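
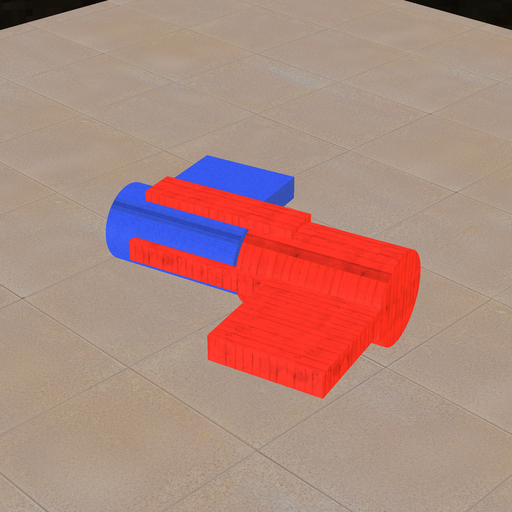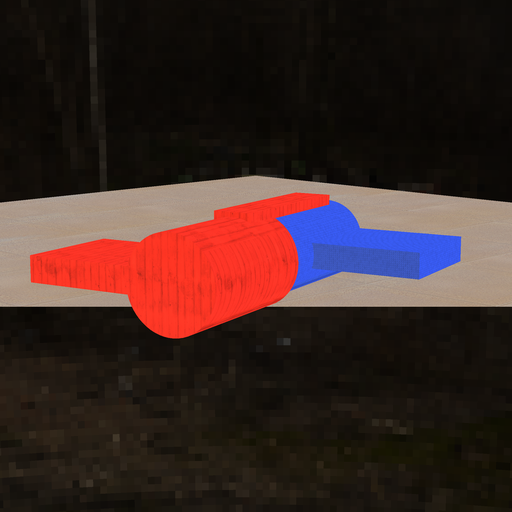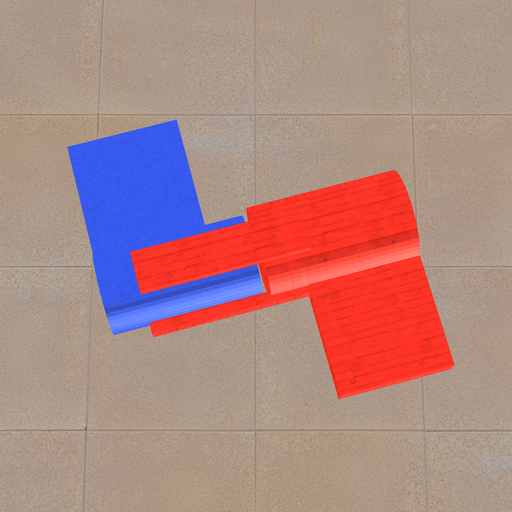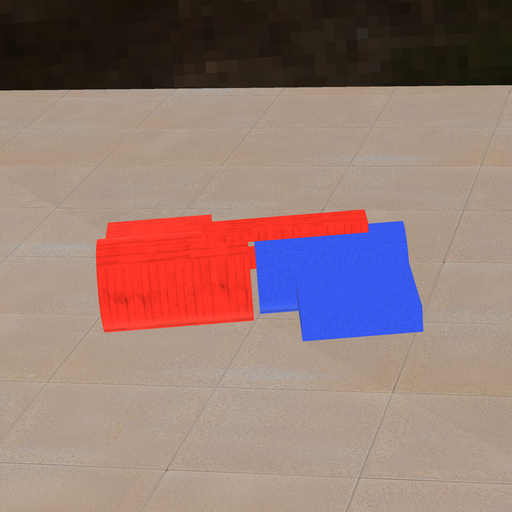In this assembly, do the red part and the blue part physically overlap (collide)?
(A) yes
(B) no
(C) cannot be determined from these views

(B) no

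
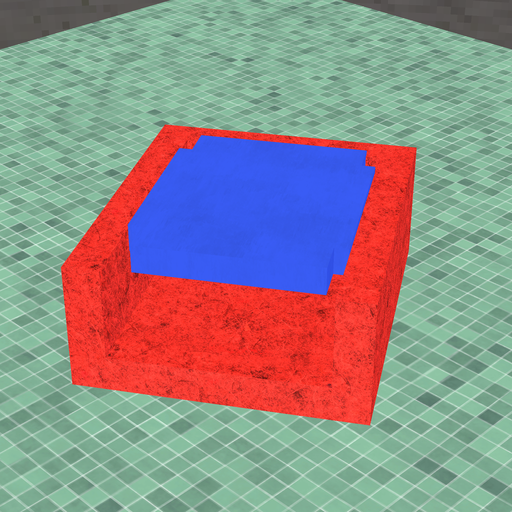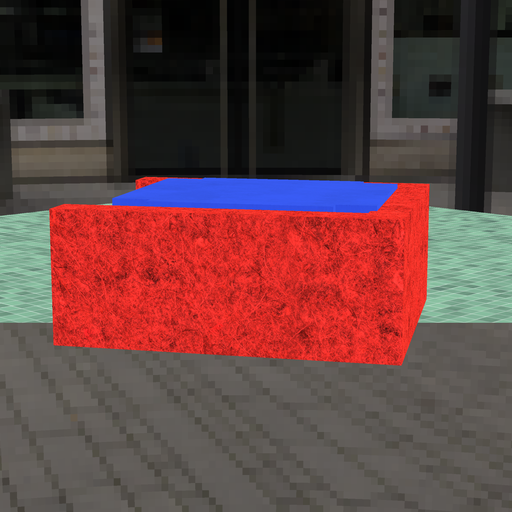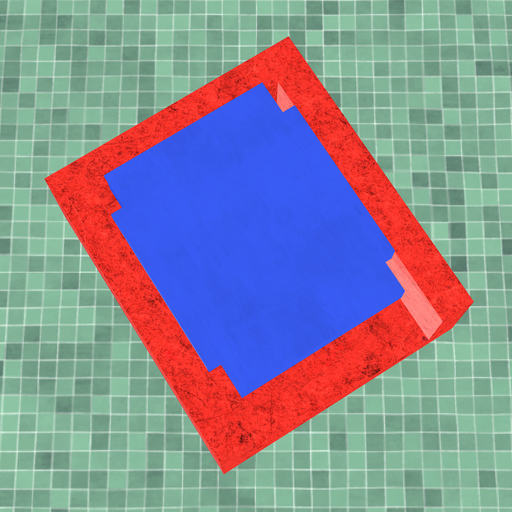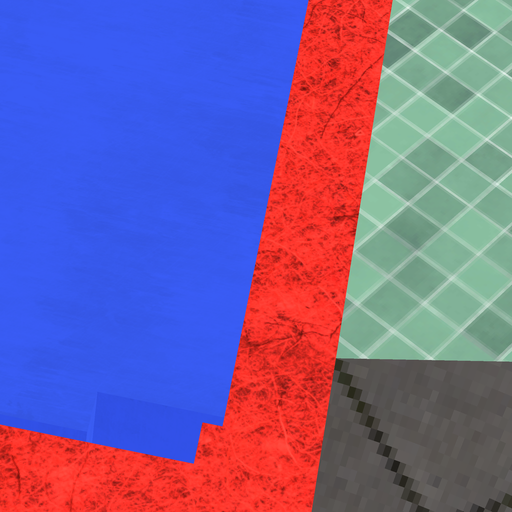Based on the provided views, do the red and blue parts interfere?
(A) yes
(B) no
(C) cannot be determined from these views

(A) yes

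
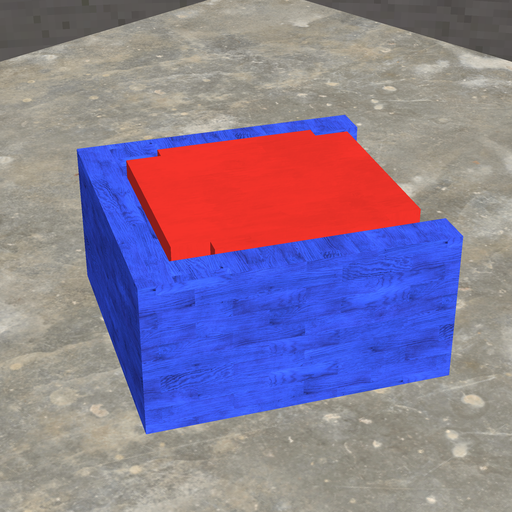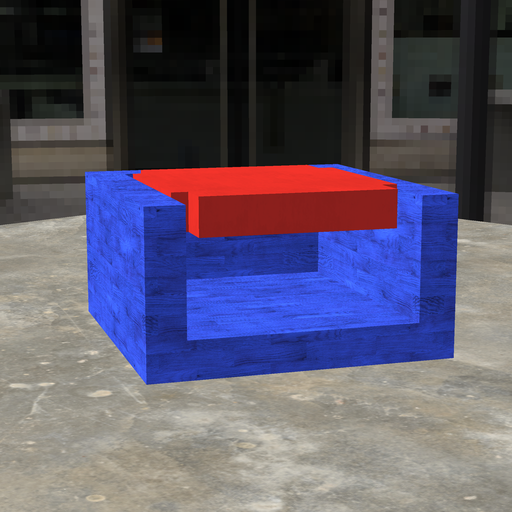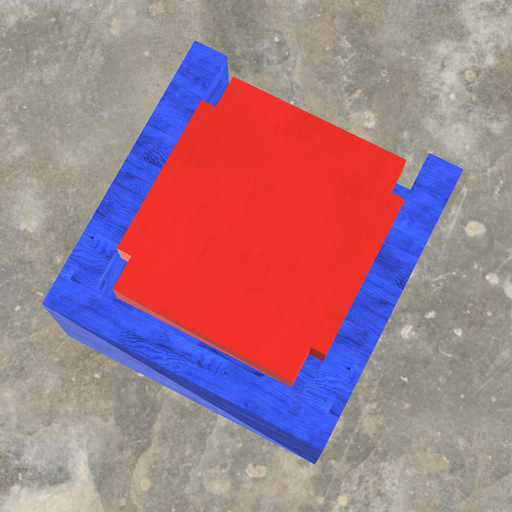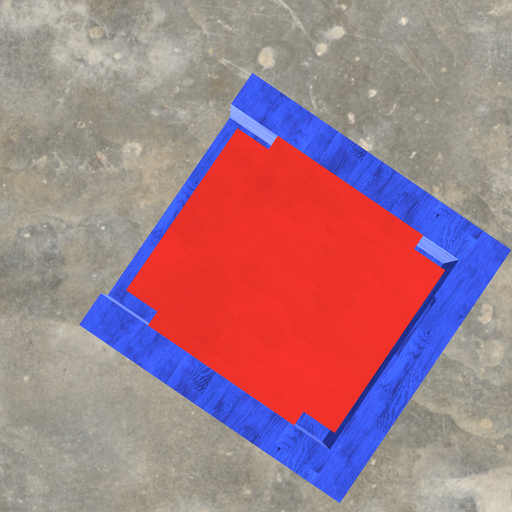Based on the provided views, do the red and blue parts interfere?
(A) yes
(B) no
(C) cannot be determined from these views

(B) no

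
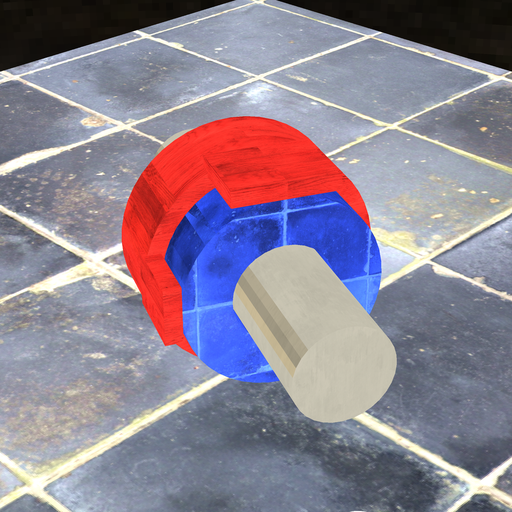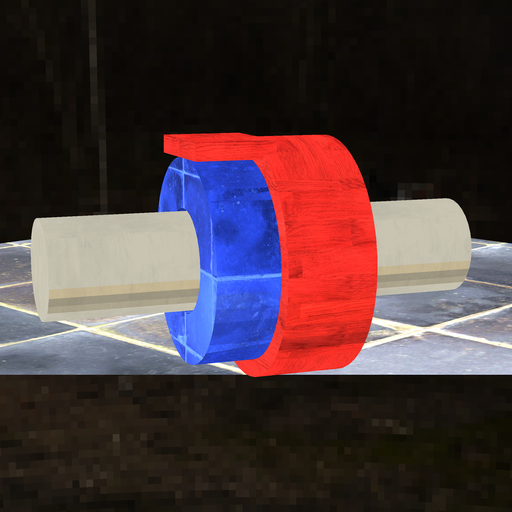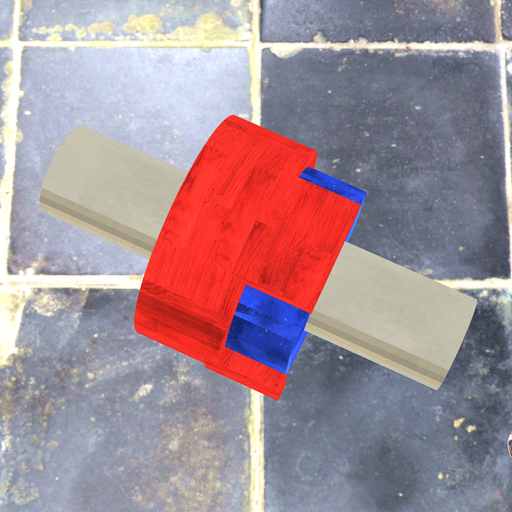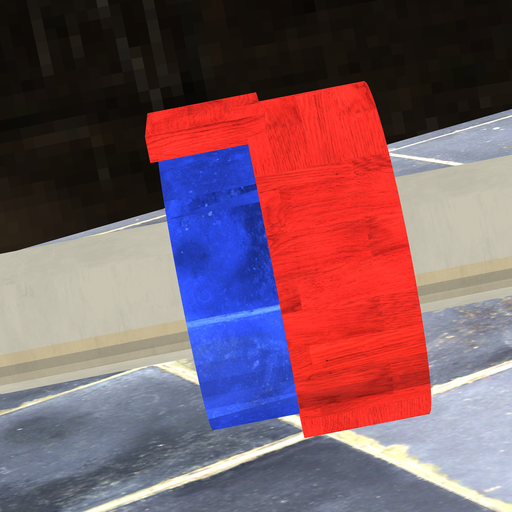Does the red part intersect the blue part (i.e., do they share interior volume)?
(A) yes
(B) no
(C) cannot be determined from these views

(A) yes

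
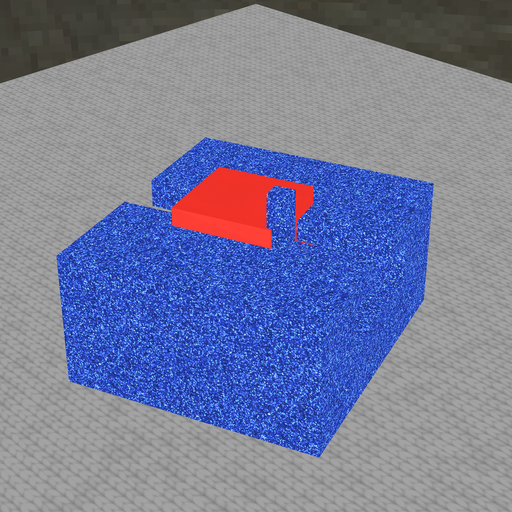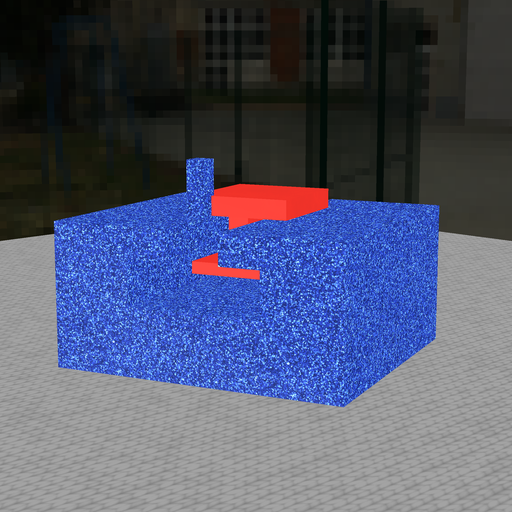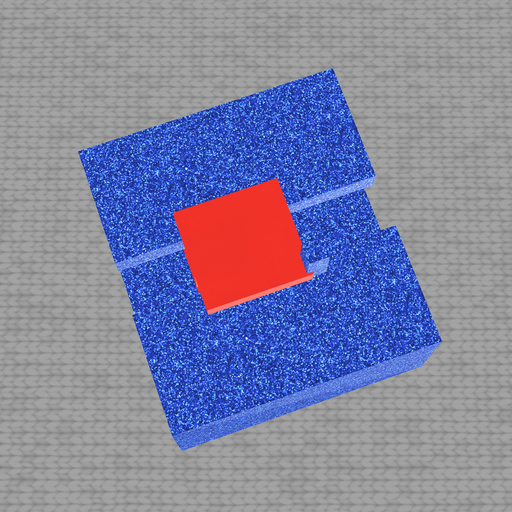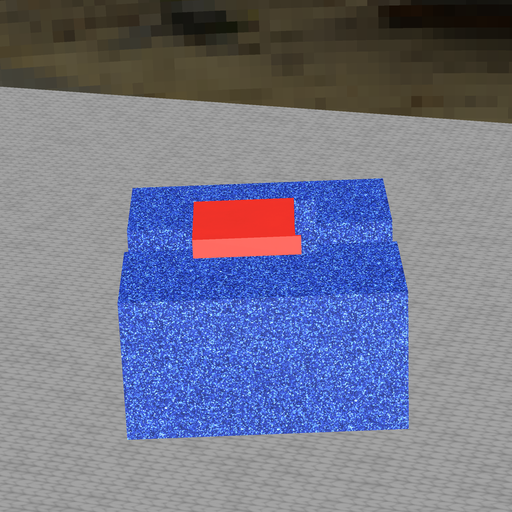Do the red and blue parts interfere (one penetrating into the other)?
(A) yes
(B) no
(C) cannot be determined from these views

(A) yes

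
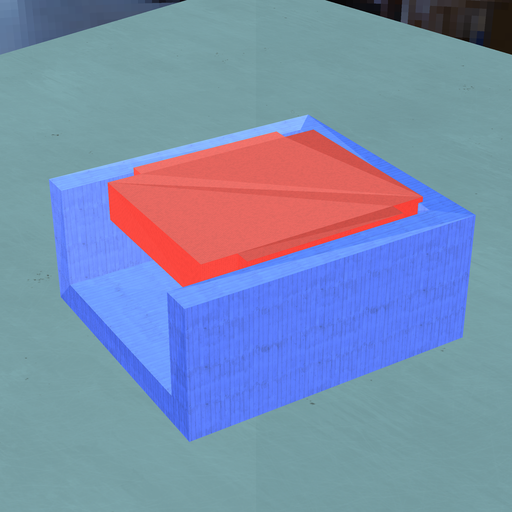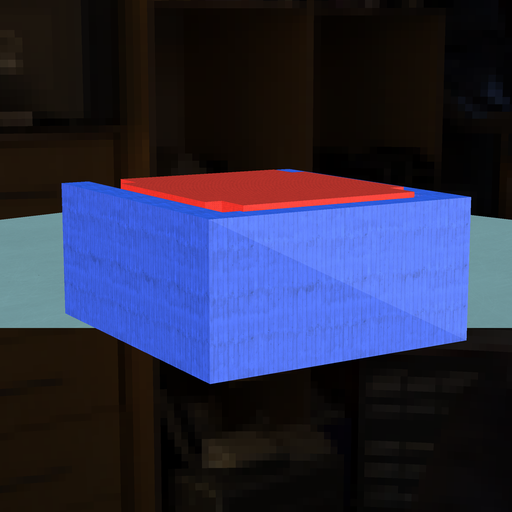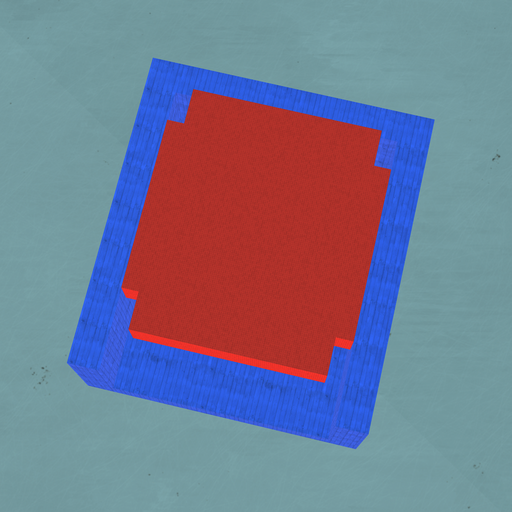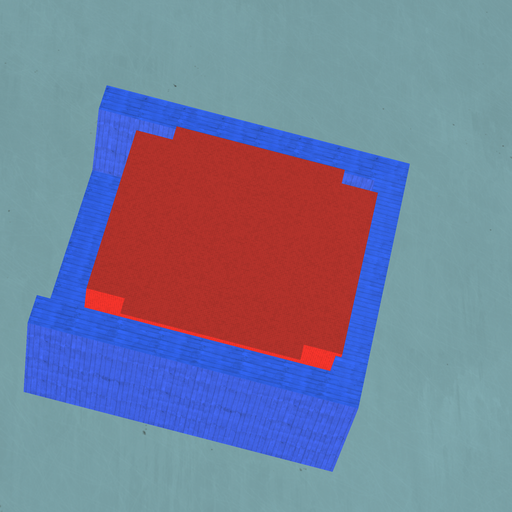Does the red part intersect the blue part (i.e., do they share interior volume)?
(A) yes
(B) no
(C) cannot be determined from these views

(A) yes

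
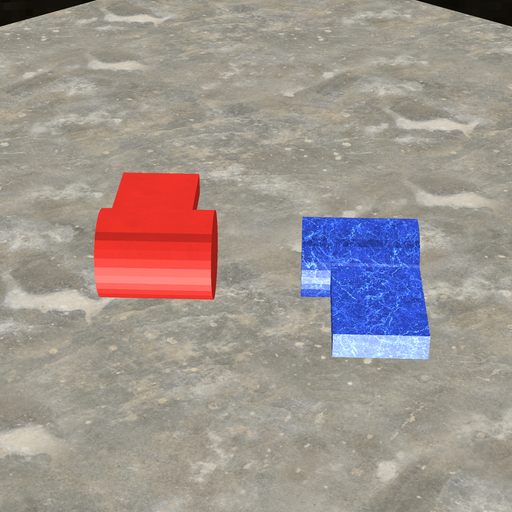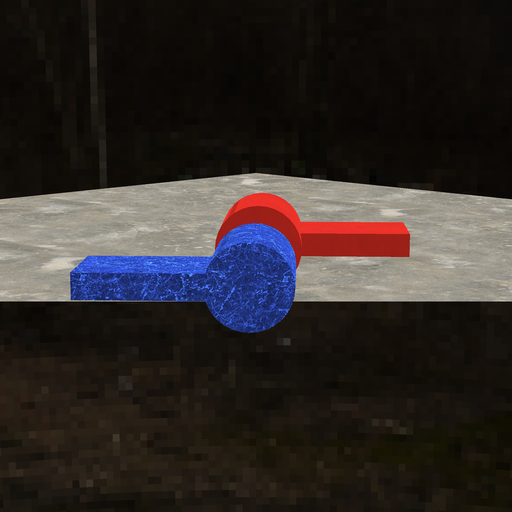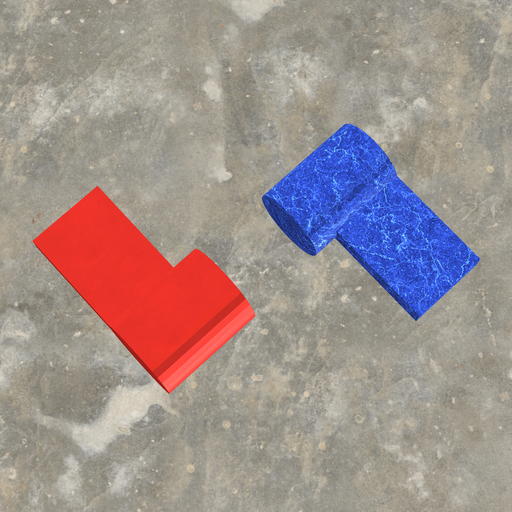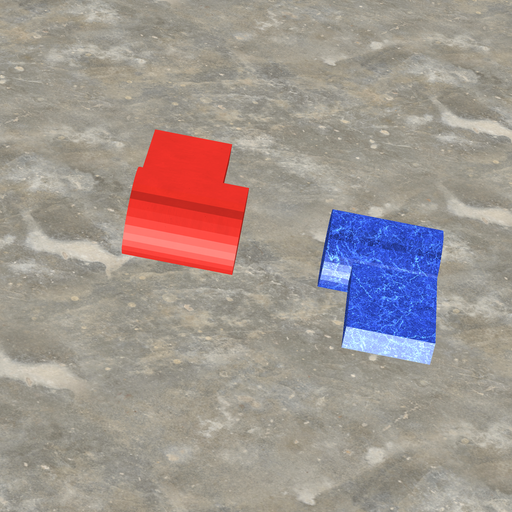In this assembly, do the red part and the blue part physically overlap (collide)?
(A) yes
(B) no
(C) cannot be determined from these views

(B) no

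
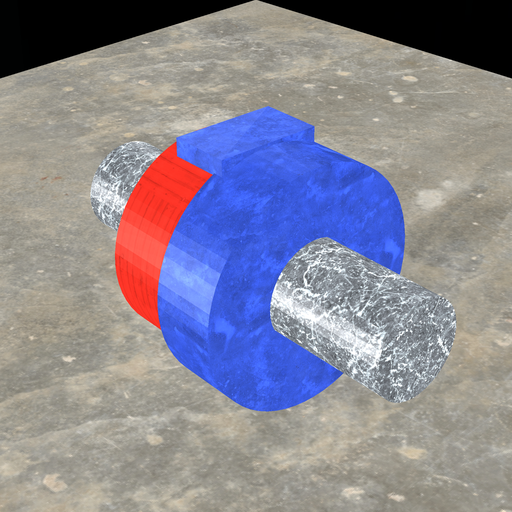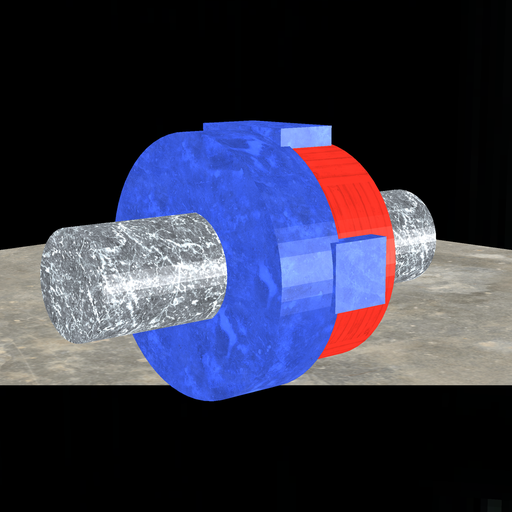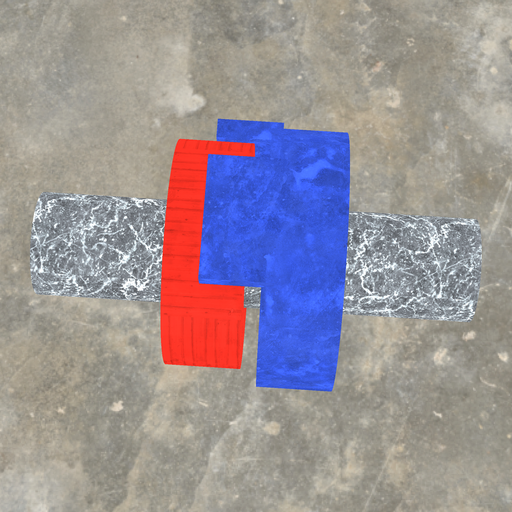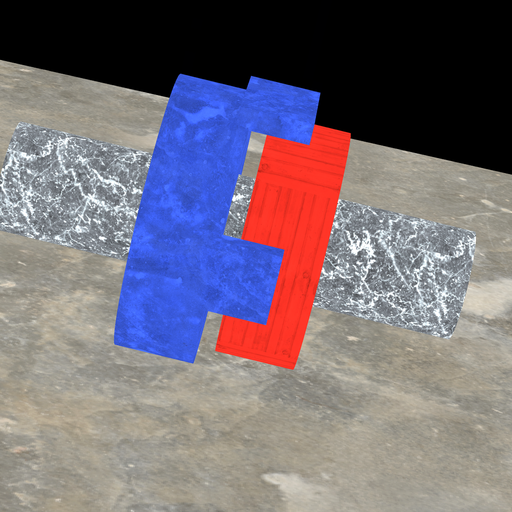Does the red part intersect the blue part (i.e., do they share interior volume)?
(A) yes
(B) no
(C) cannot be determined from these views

(B) no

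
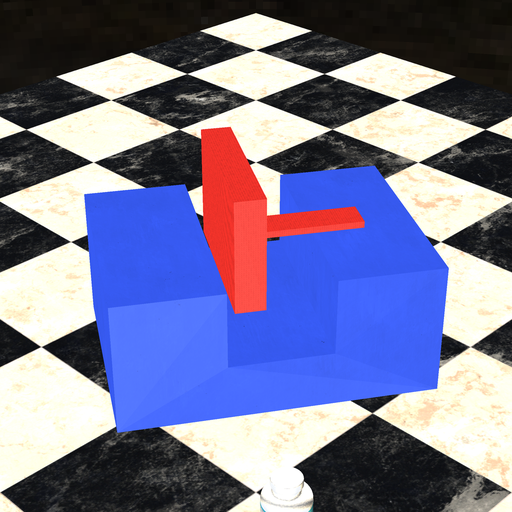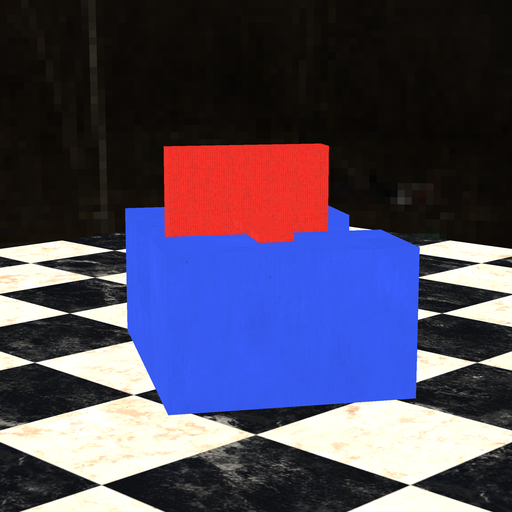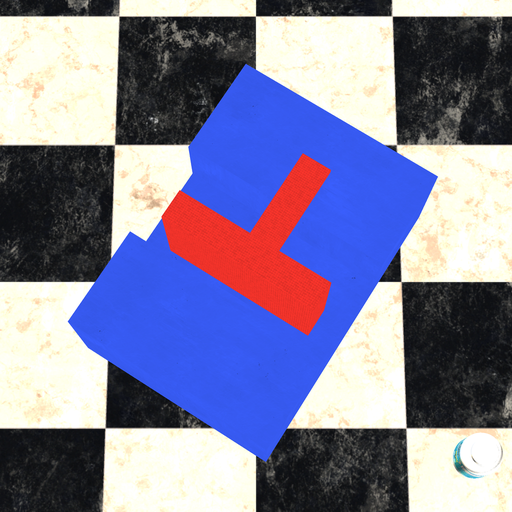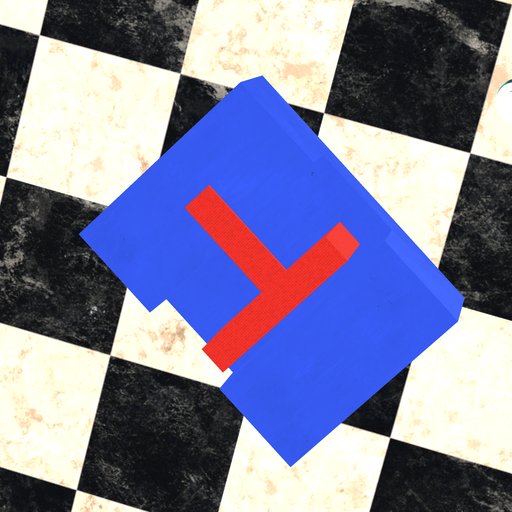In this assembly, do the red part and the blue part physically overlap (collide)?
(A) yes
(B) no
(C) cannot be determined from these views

(B) no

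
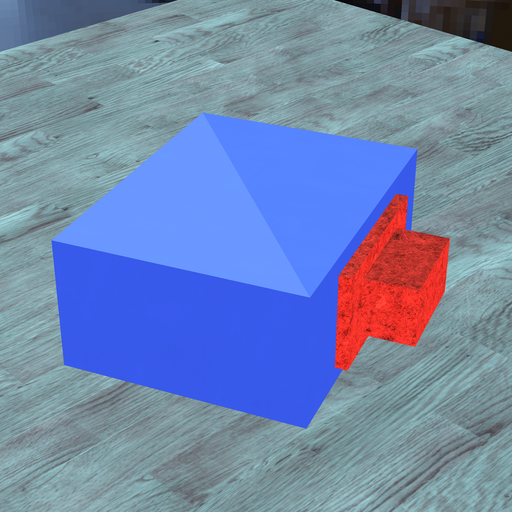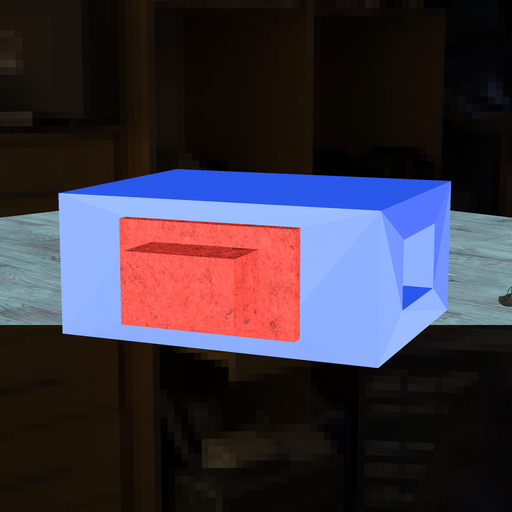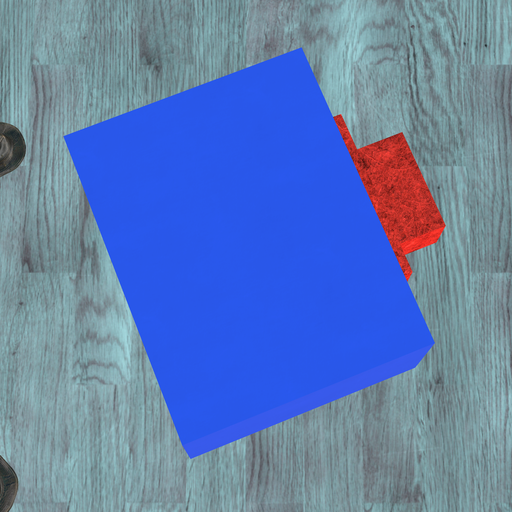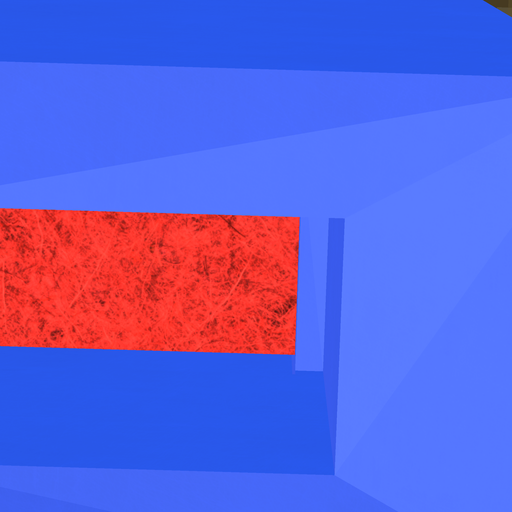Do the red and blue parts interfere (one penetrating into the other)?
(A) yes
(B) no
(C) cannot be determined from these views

(A) yes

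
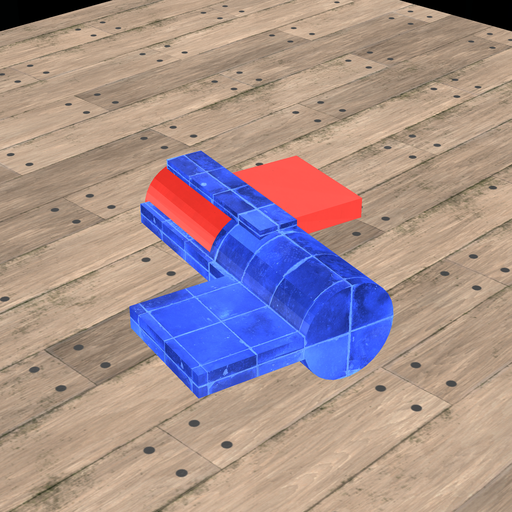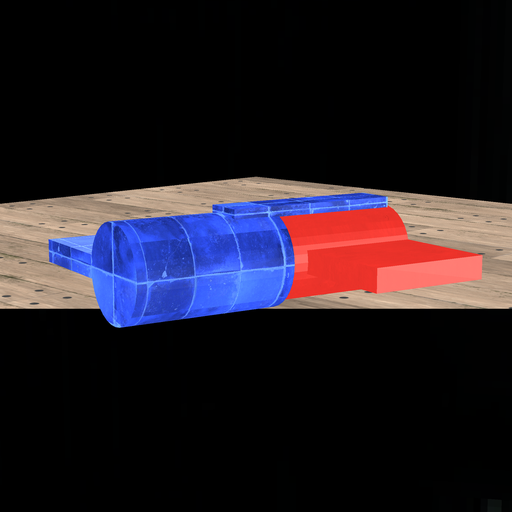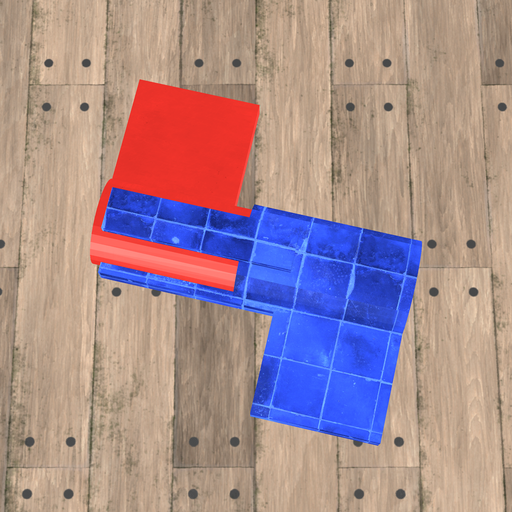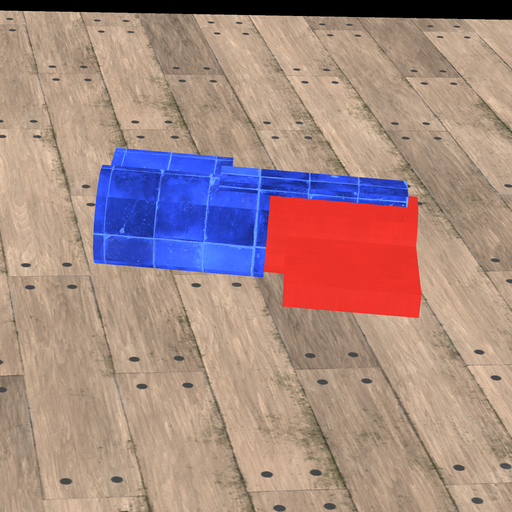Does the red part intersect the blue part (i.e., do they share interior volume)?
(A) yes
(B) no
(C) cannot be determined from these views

(A) yes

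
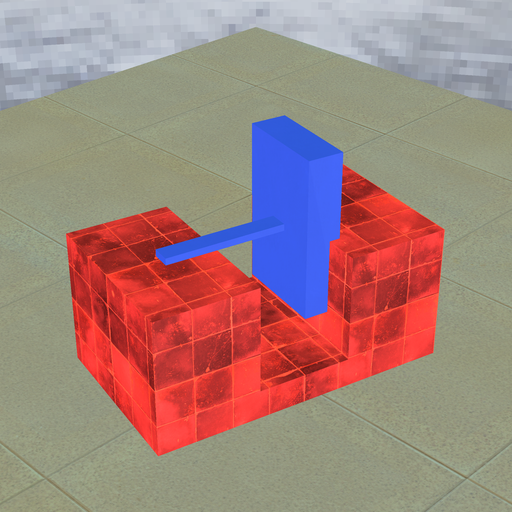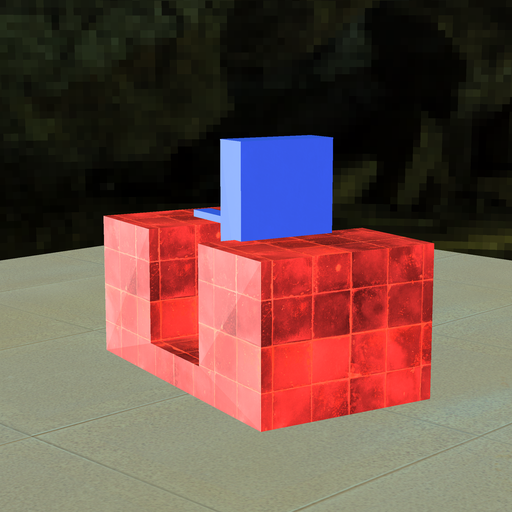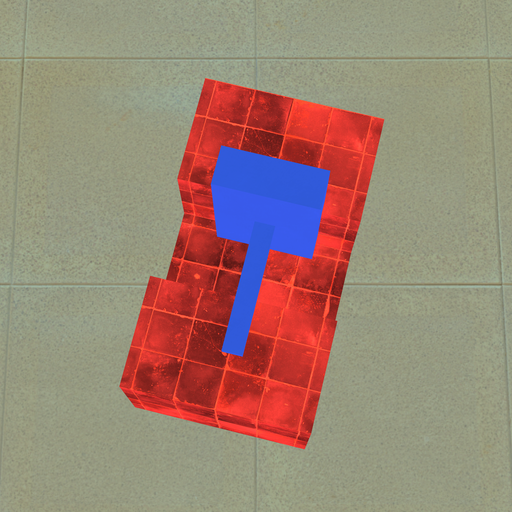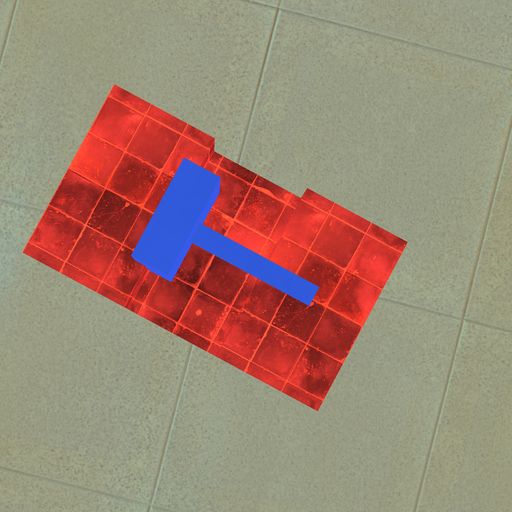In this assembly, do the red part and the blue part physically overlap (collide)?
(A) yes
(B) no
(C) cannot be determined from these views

(A) yes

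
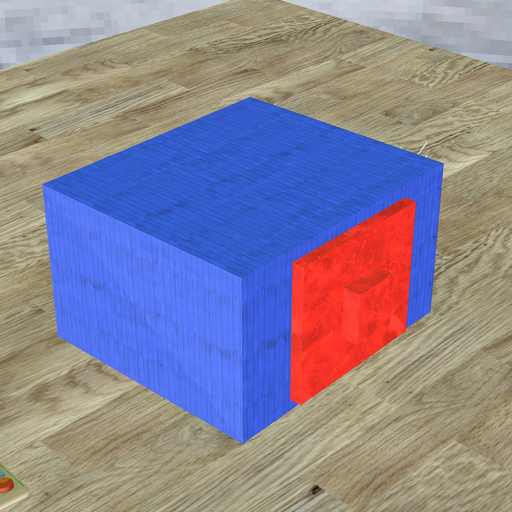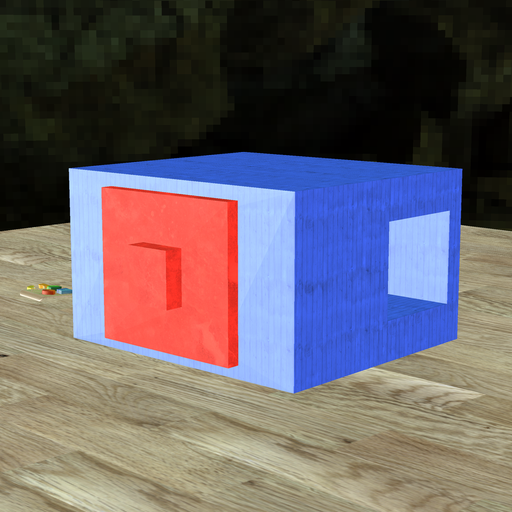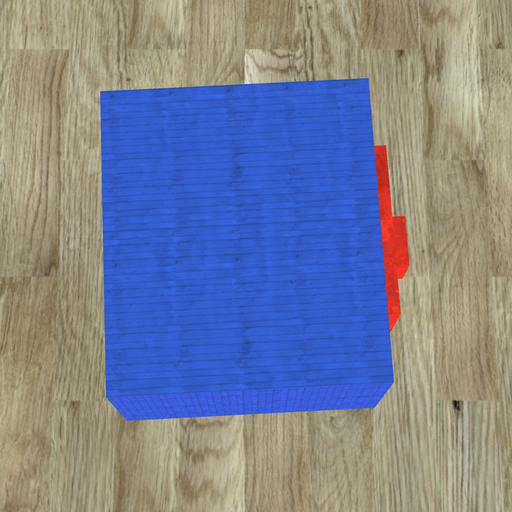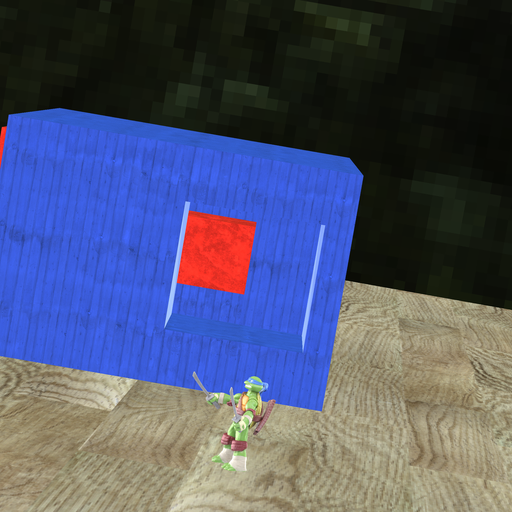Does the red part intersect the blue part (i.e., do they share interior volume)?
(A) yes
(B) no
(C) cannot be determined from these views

(A) yes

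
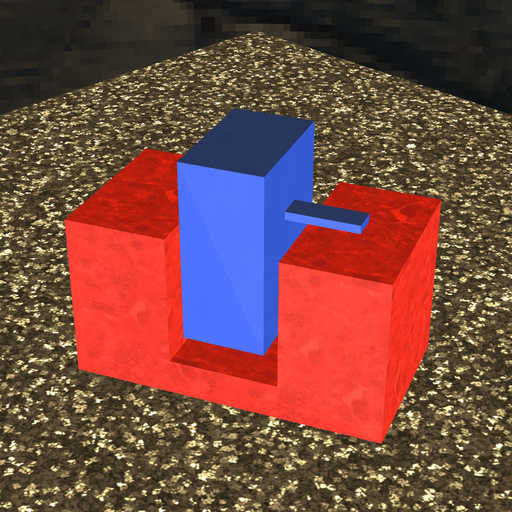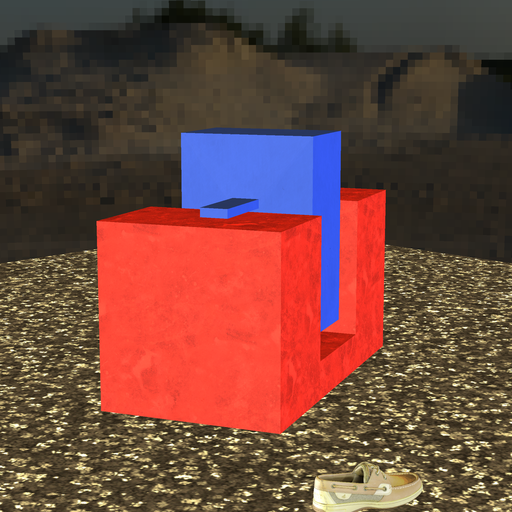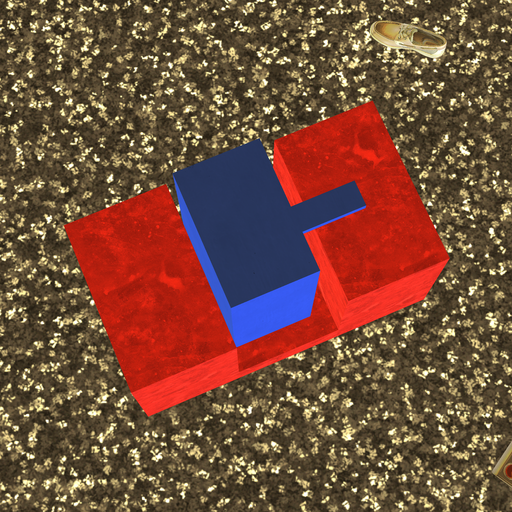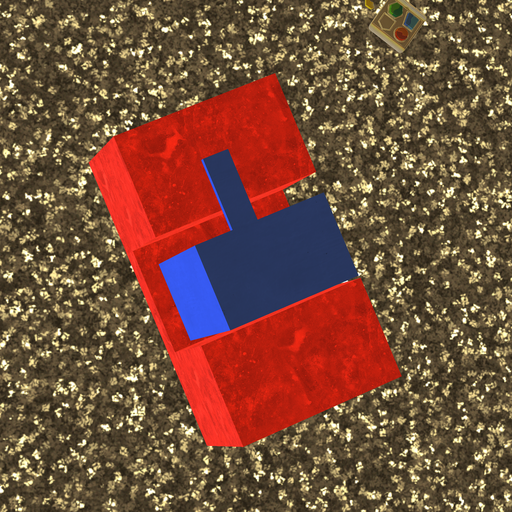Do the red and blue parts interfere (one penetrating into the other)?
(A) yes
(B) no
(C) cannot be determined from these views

(B) no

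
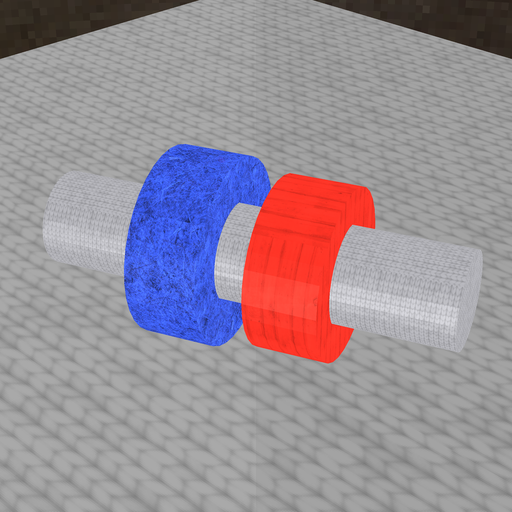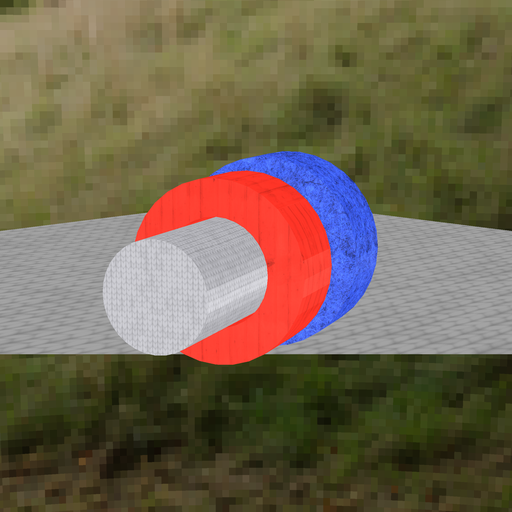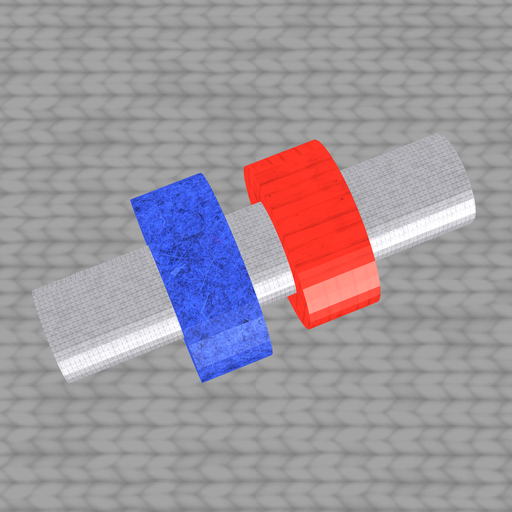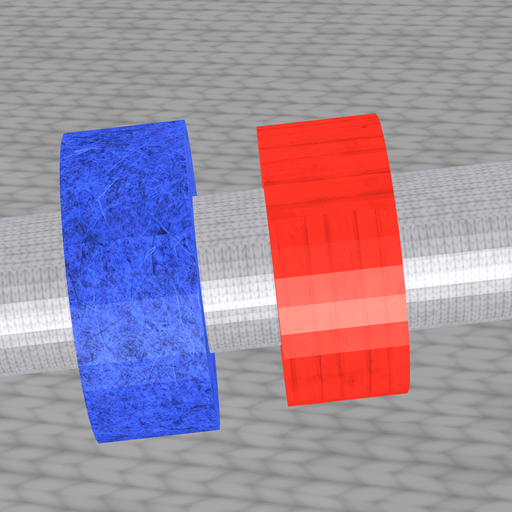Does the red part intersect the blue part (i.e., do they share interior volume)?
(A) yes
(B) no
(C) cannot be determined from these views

(B) no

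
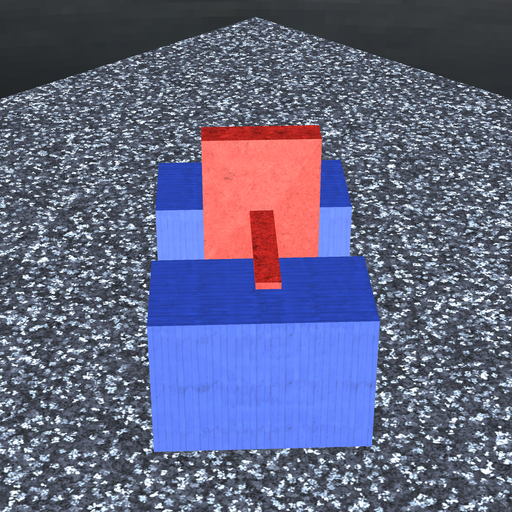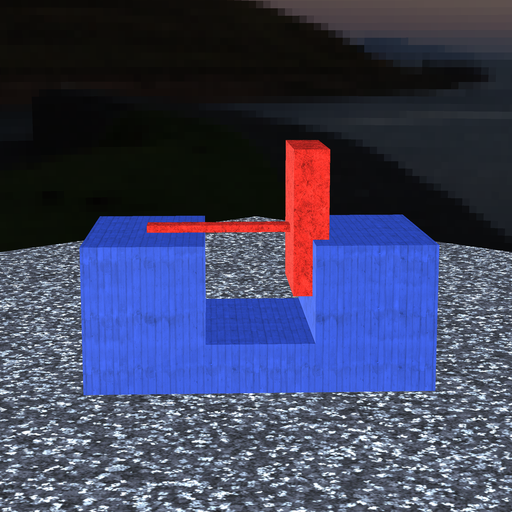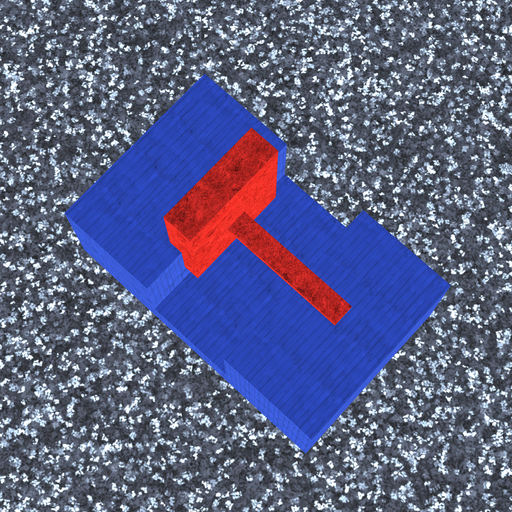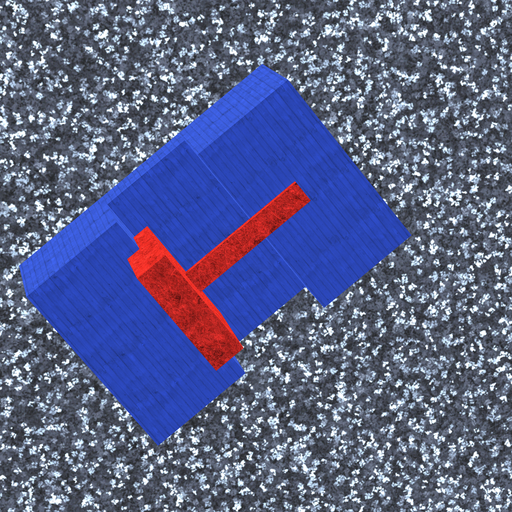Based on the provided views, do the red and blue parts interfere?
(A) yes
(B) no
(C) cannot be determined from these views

(A) yes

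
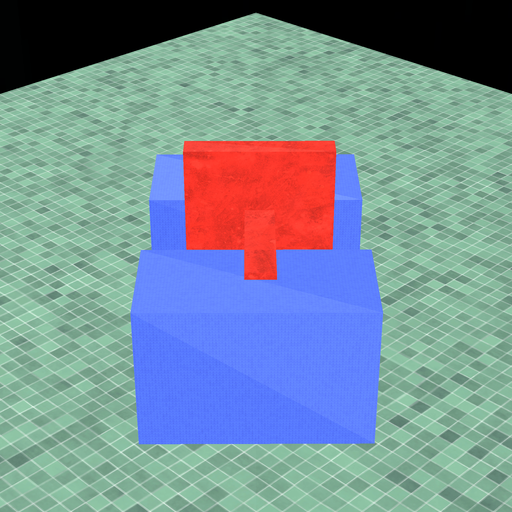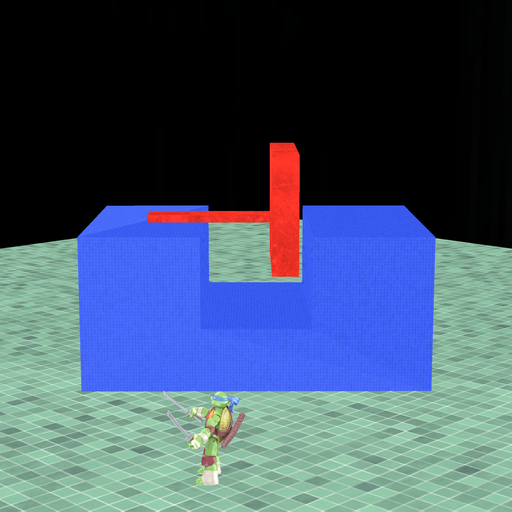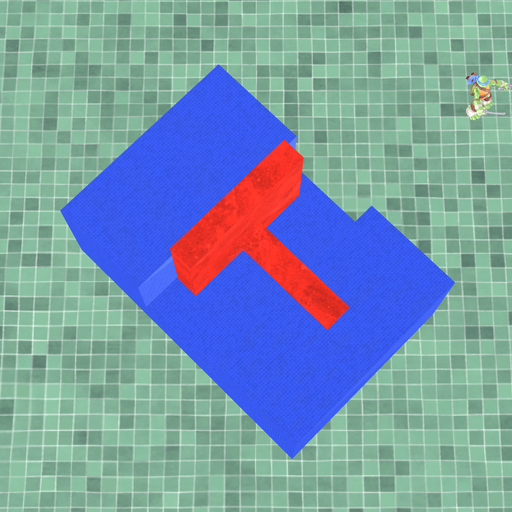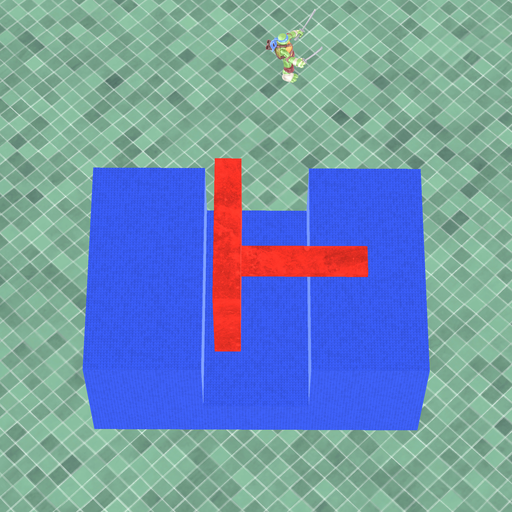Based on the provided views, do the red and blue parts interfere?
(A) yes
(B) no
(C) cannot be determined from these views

(B) no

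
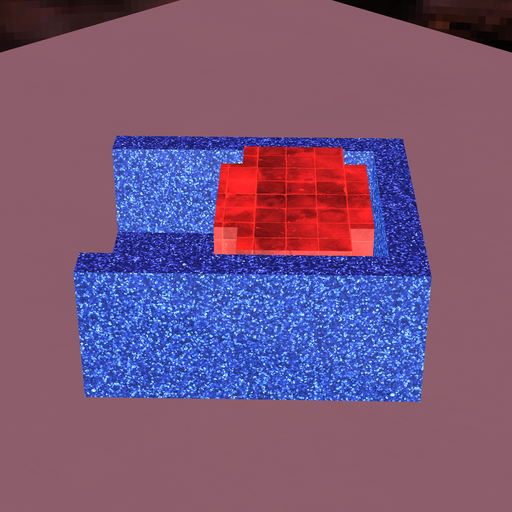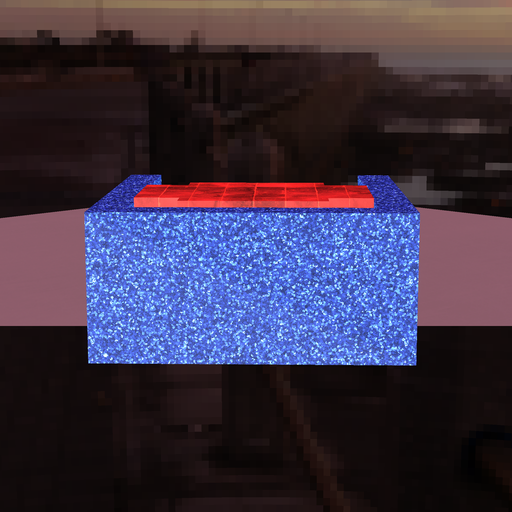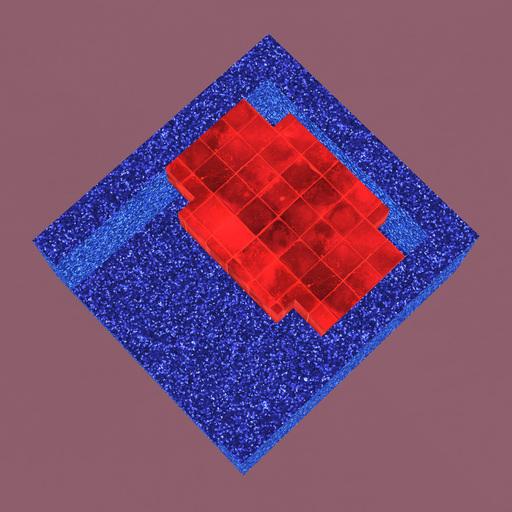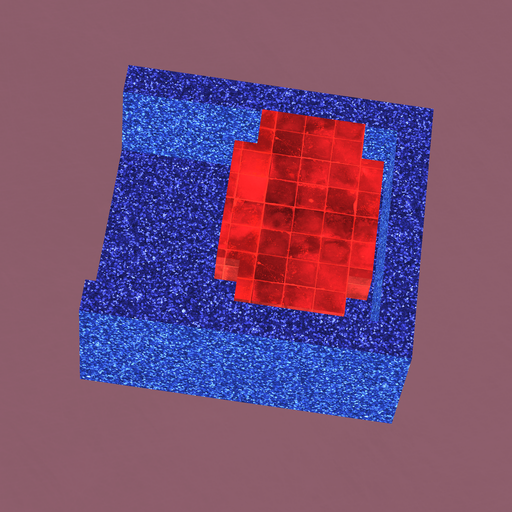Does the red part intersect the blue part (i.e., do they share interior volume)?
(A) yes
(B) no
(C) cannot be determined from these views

(B) no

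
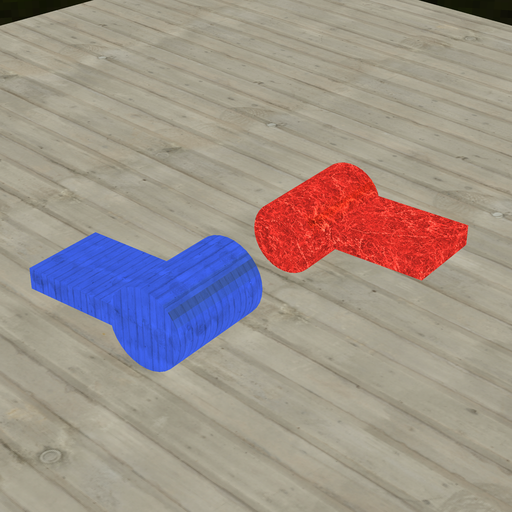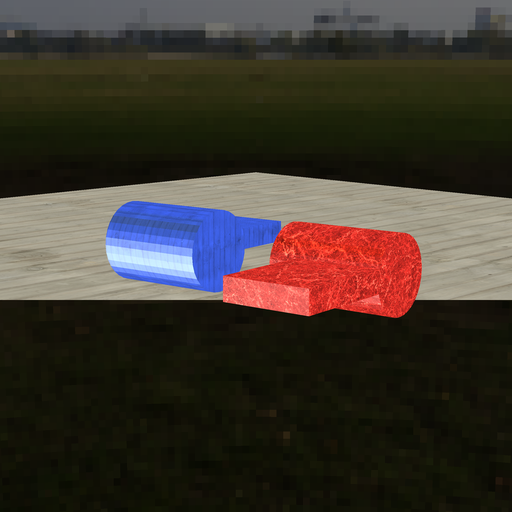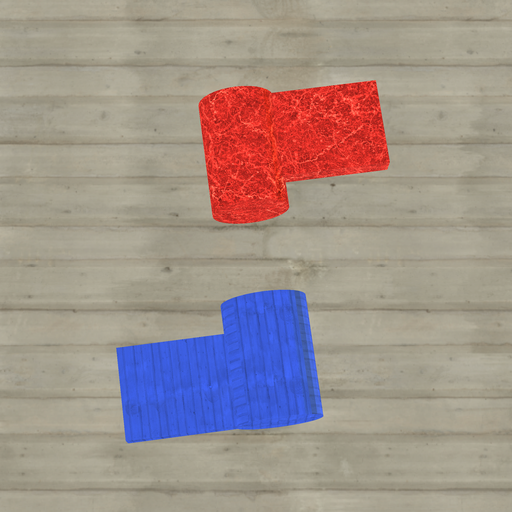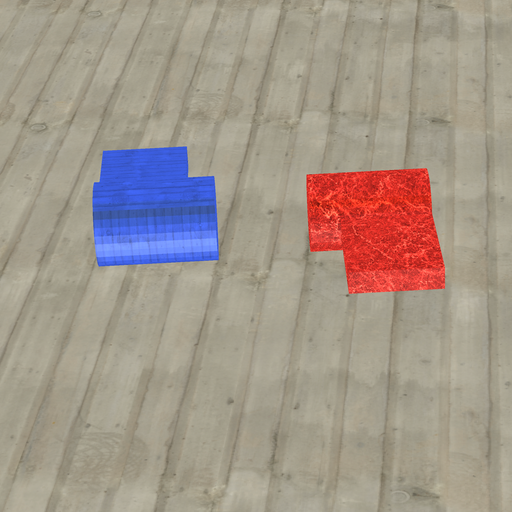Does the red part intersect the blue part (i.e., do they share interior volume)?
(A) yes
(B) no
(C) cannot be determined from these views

(B) no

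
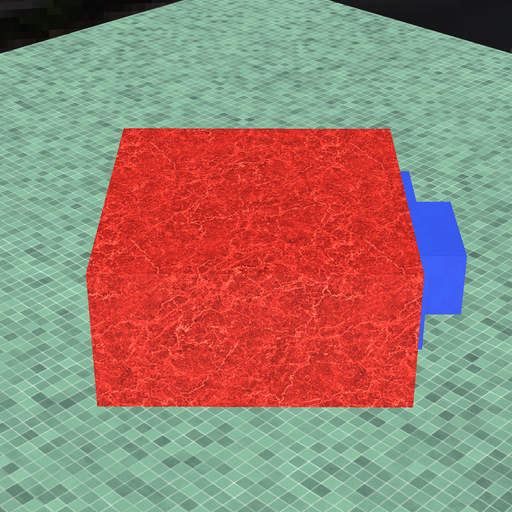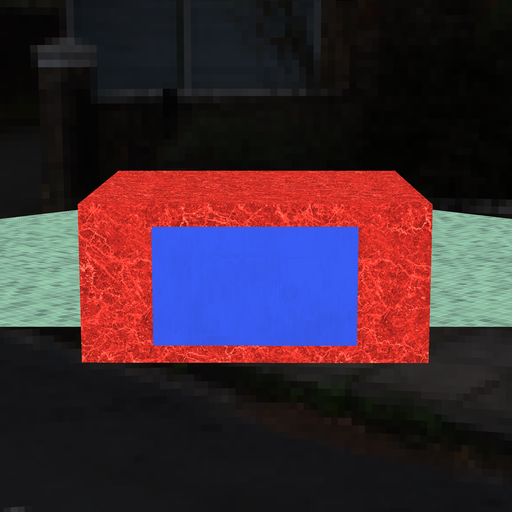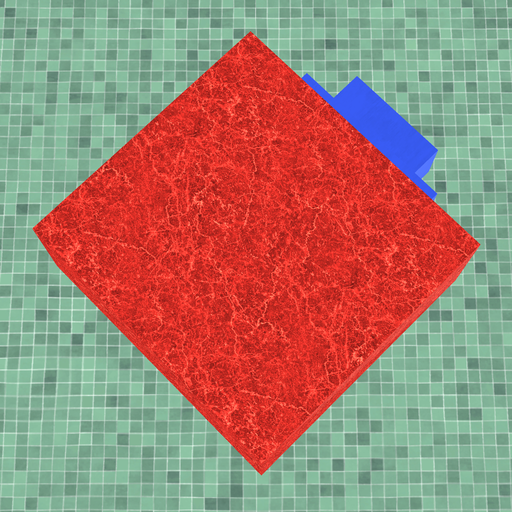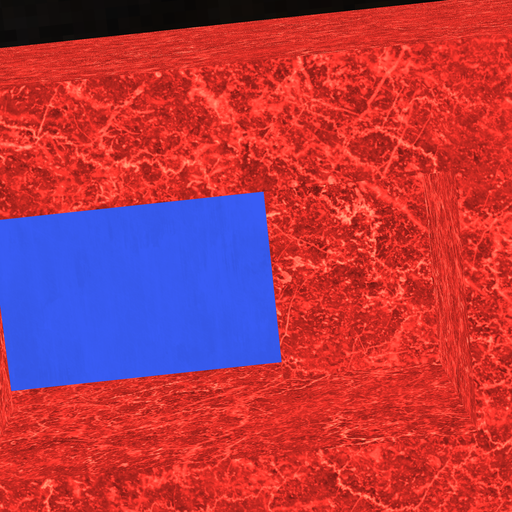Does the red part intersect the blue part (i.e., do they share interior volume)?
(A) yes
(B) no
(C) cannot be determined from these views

(A) yes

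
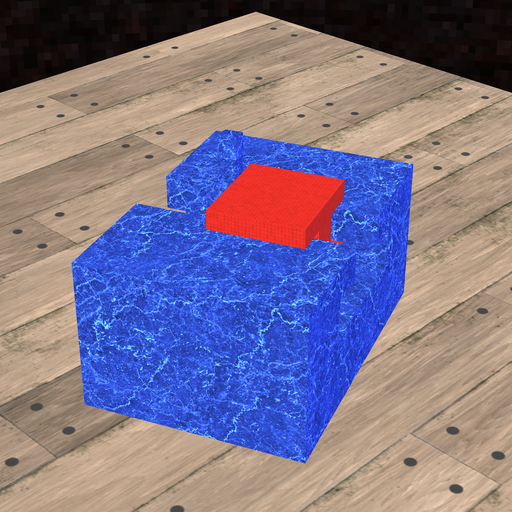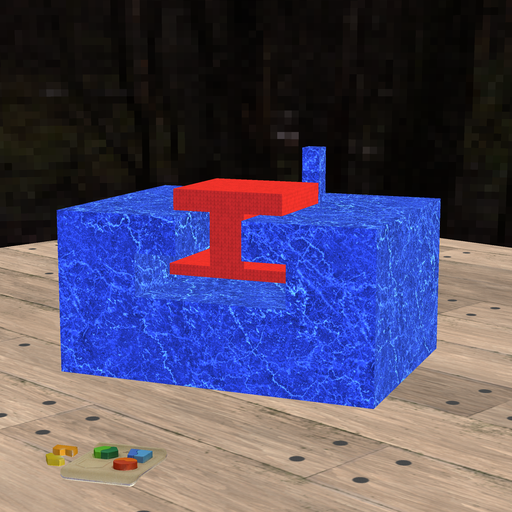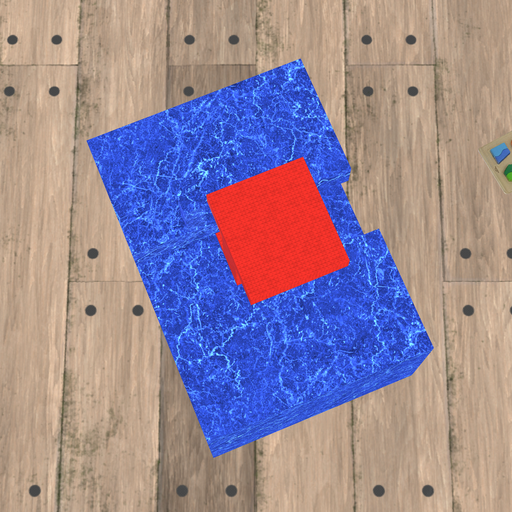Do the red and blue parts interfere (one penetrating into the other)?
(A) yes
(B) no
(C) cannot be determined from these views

(B) no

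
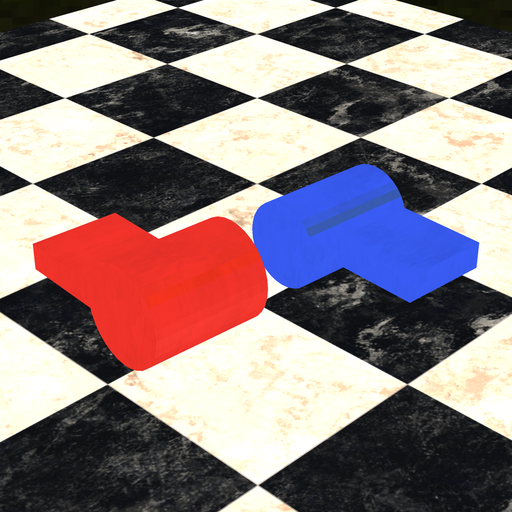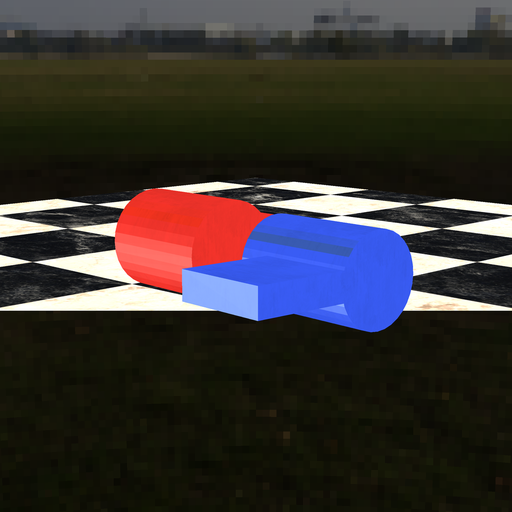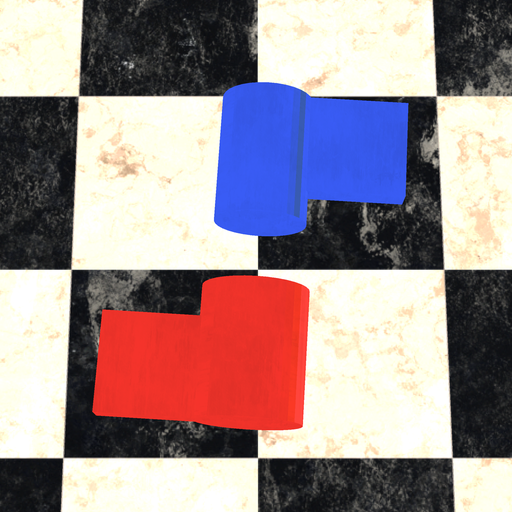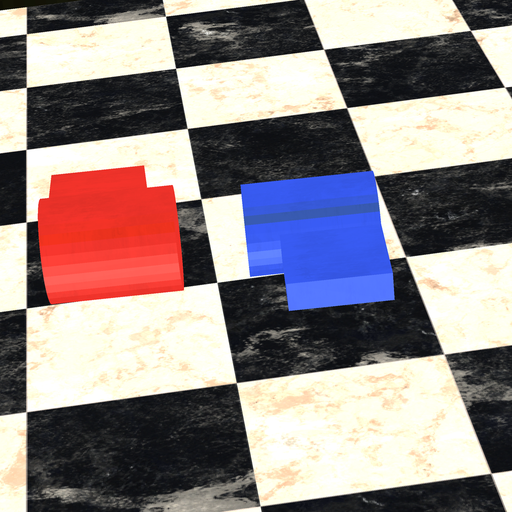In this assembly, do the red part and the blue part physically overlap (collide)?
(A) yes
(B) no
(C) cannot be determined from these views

(B) no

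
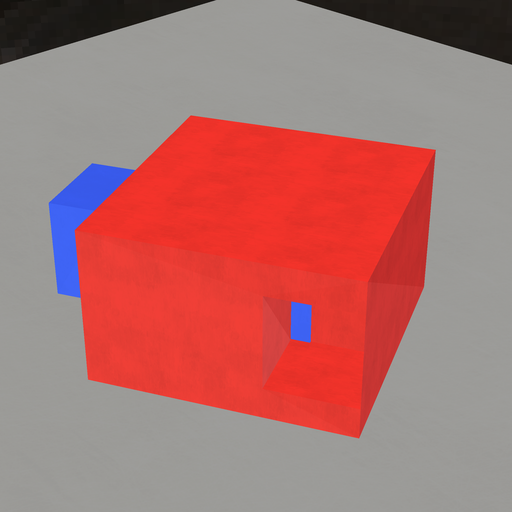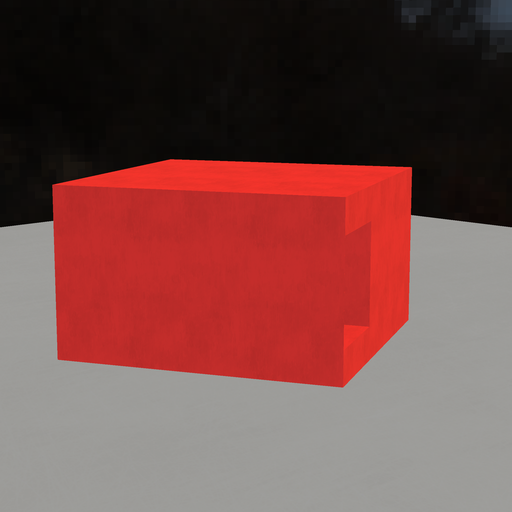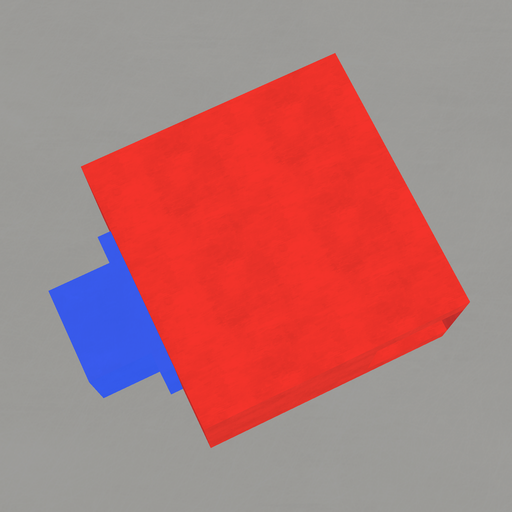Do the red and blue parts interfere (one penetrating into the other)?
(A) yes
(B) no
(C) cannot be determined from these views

(C) cannot be determined from these views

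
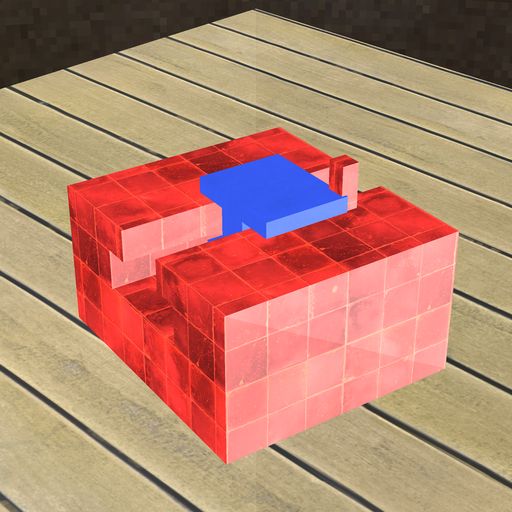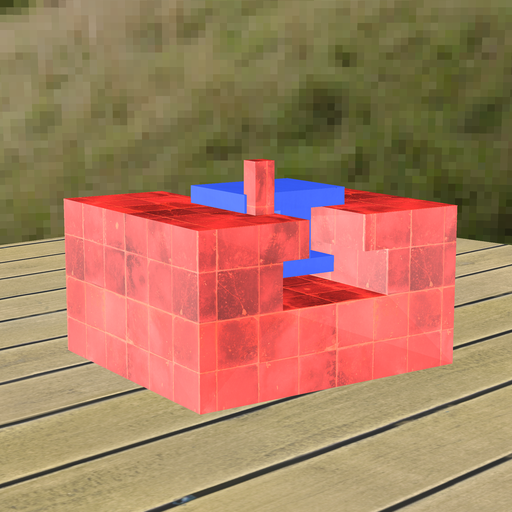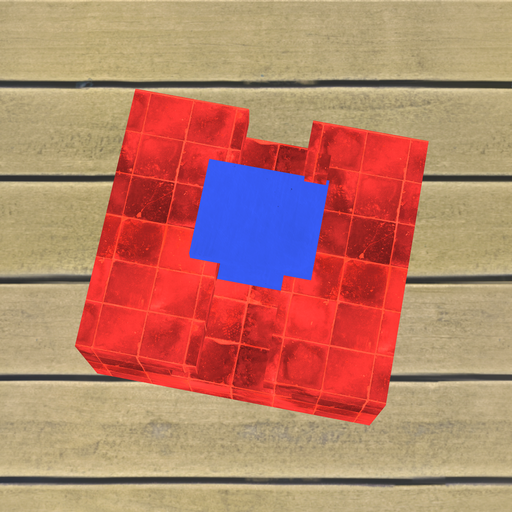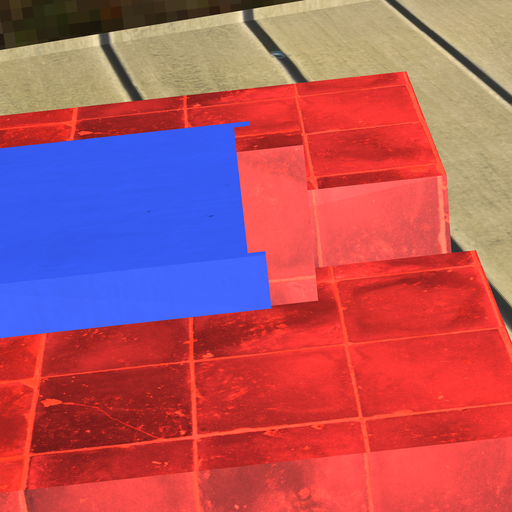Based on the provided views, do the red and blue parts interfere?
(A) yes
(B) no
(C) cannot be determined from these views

(A) yes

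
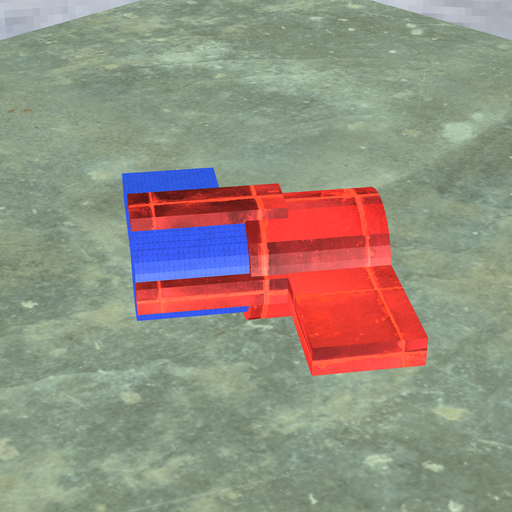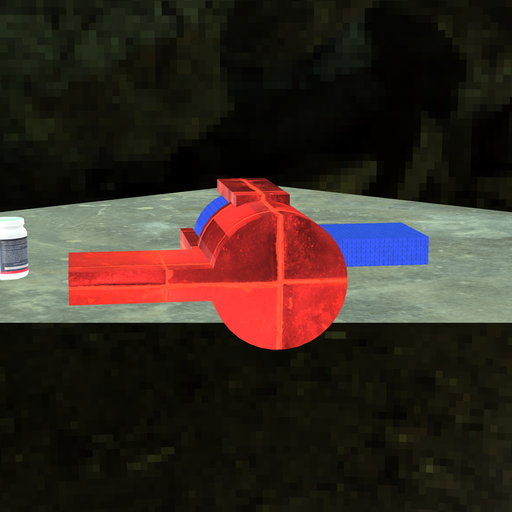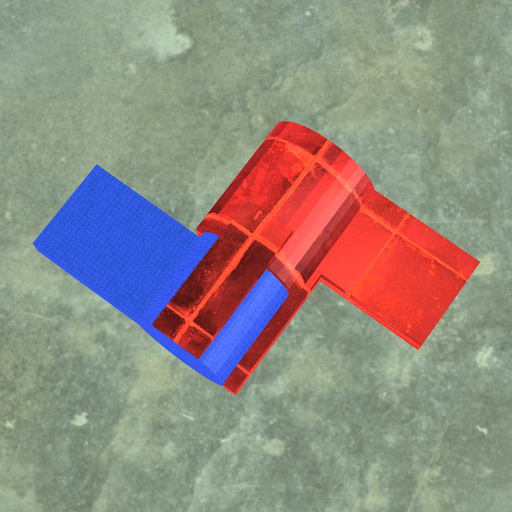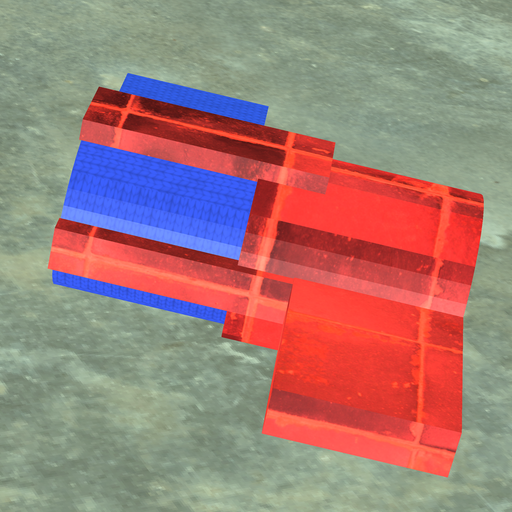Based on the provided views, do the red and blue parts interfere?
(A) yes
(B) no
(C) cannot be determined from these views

(A) yes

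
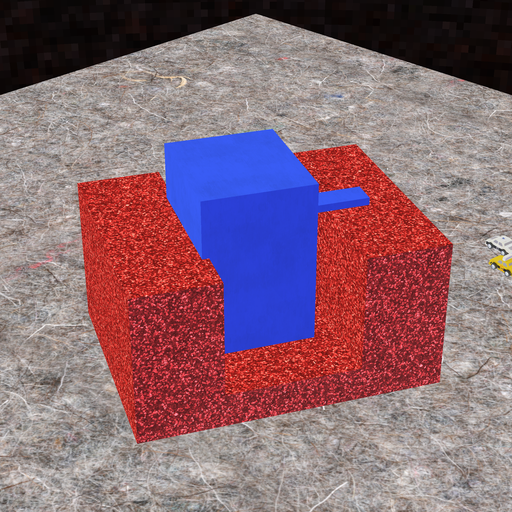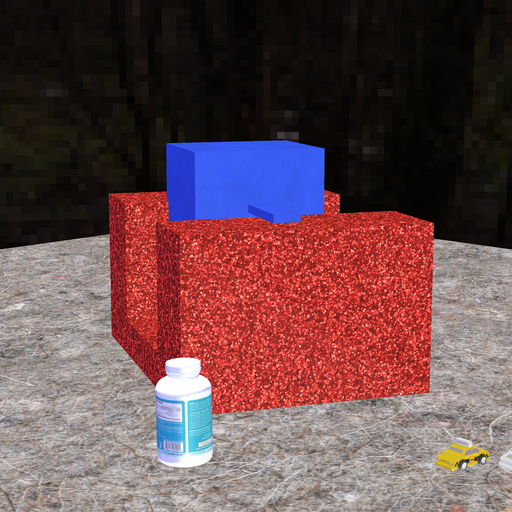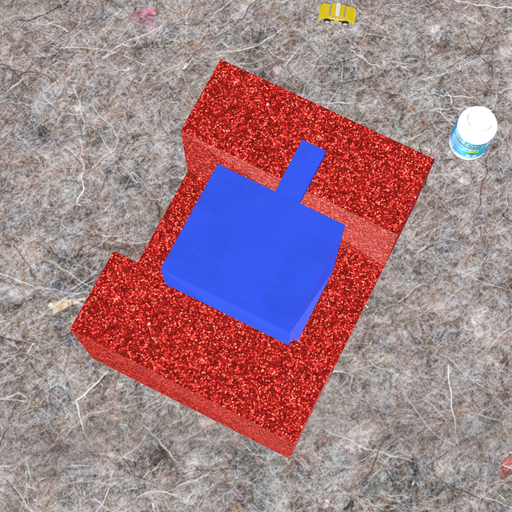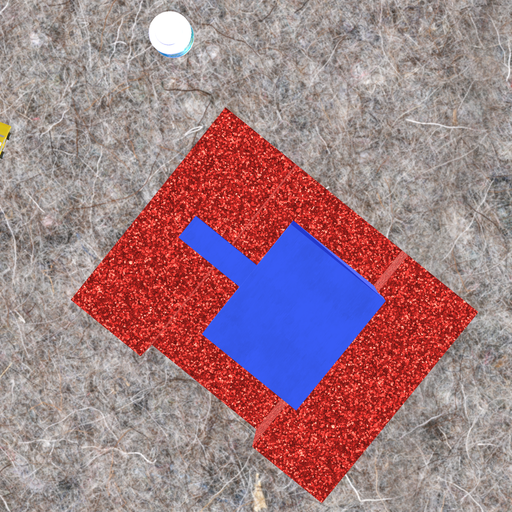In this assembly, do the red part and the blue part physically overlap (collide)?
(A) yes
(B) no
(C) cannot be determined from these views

(A) yes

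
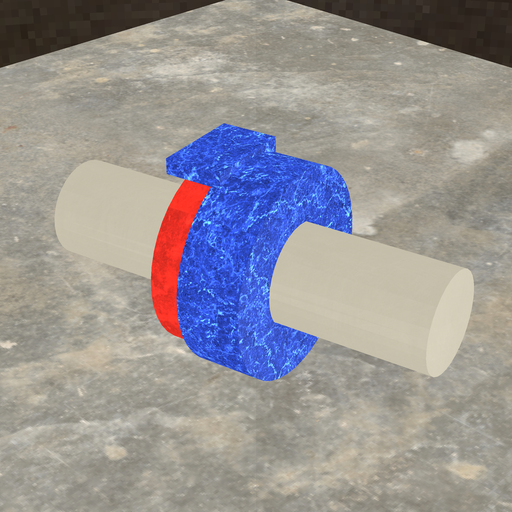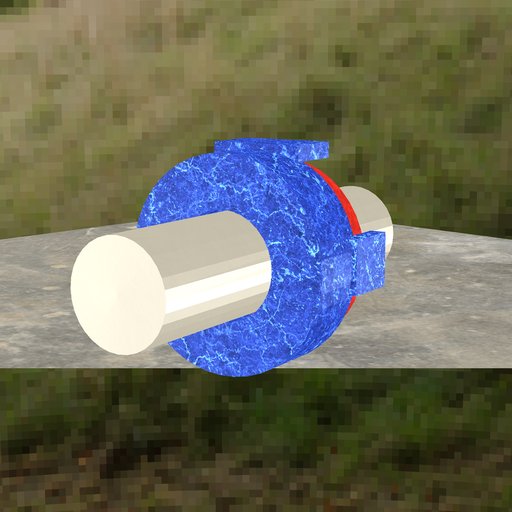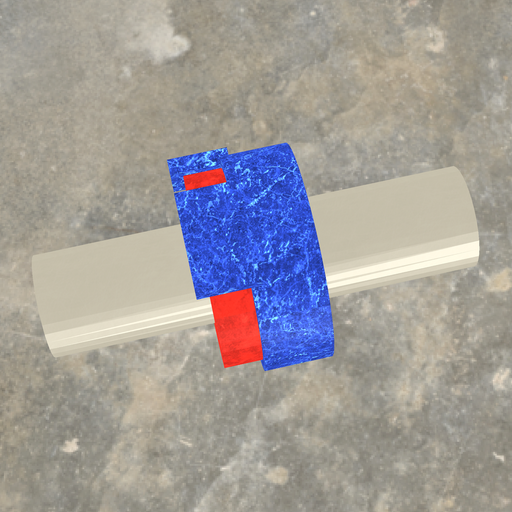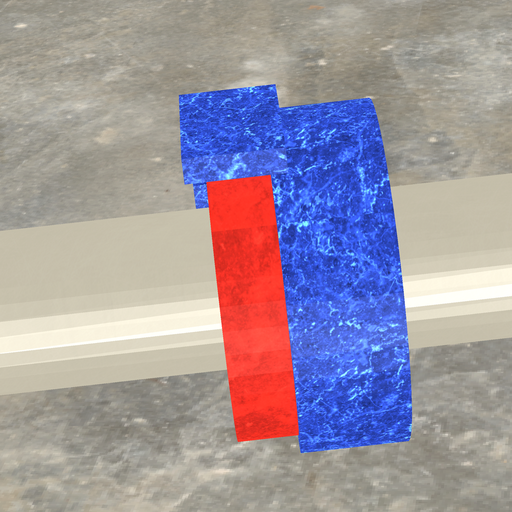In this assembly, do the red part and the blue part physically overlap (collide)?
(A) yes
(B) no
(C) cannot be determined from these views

(A) yes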